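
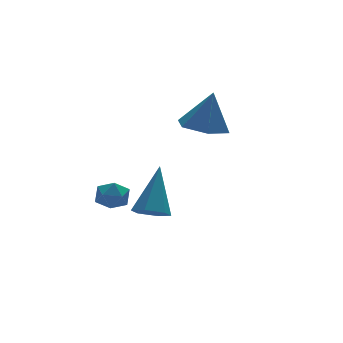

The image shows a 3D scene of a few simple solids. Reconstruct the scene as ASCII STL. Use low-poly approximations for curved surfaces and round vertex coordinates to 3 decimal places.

solid 
facet normal -0.544 -0.024 0.839
outer loop
vertex -2.766 1.175 -2.245
vertex -2.863 0.471 -2.328
vertex -2.302 0.714 -1.957
endloop
endfacet
facet normal -0.052 0.491 0.869
outer loop
vertex -2.766 1.175 -2.245
vertex -2.302 0.714 -1.957
vertex -2.064 1.307 -2.278
endloop
endfacet
facet normal -0.160 0.934 0.320
outer loop
vertex -2.766 1.175 -2.245
vertex -2.064 1.307 -2.278
vertex -2.479 1.431 -2.847
endloop
endfacet
facet normal -0.720 0.692 -0.049
outer loop
vertex -2.766 1.175 -2.245
vertex -2.479 1.431 -2.847
vertex -2.973 0.915 -2.878
endloop
endfacet
facet normal -0.957 0.100 0.272
outer loop
vertex -2.766 1.175 -2.245
vertex -2.973 0.915 -2.878
vertex -2.863 0.471 -2.328
endloop
endfacet
facet normal 0.590 0.188 0.785
outer loop
vertex -2.064 1.307 -2.278
vertex -2.302 0.714 -1.957
vertex -1.727 0.685 -2.382
endloop
endfacet
facet normal -0.206 -0.646 0.735
outer loop
vertex -2.302 0.714 -1.957
vertex -2.863 0.471 -2.328
vertex -2.221 0.169 -2.413
endloop
endfacet
facet normal -0.877 -0.444 -0.183
outer loop
vertex -2.863 0.471 -2.328
vertex -2.973 0.915 -2.878
vertex -2.636 0.293 -2.982
endloop
endfacet
facet normal -0.493 0.514 -0.702
outer loop
vertex -2.973 0.915 -2.878
vertex -2.479 1.431 -2.847
vertex -2.398 0.886 -3.303
endloop
endfacet
facet normal 0.412 0.905 -0.103
outer loop
vertex -2.479 1.431 -2.847
vertex -2.064 1.307 -2.278
vertex -1.837 1.129 -2.932
endloop
endfacet
facet normal 0.720 -0.692 0.049
outer loop
vertex -1.934 0.425 -3.015
vertex -1.727 0.685 -2.382
vertex -2.221 0.169 -2.413
endloop
endfacet
facet normal 0.160 -0.934 -0.320
outer loop
vertex -1.934 0.425 -3.015
vertex -2.221 0.169 -2.413
vertex -2.636 0.293 -2.982
endloop
endfacet
facet normal 0.052 -0.491 -0.869
outer loop
vertex -1.934 0.425 -3.015
vertex -2.636 0.293 -2.982
vertex -2.398 0.886 -3.303
endloop
endfacet
facet normal 0.544 0.024 -0.839
outer loop
vertex -1.934 0.425 -3.015
vertex -2.398 0.886 -3.303
vertex -1.837 1.129 -2.932
endloop
endfacet
facet normal 0.957 -0.100 -0.272
outer loop
vertex -1.934 0.425 -3.015
vertex -1.837 1.129 -2.932
vertex -1.727 0.685 -2.382
endloop
endfacet
facet normal 0.493 -0.514 0.702
outer loop
vertex -2.221 0.169 -2.413
vertex -1.727 0.685 -2.382
vertex -2.302 0.714 -1.957
endloop
endfacet
facet normal -0.412 -0.905 0.103
outer loop
vertex -2.636 0.293 -2.982
vertex -2.221 0.169 -2.413
vertex -2.863 0.471 -2.328
endloop
endfacet
facet normal -0.590 -0.188 -0.785
outer loop
vertex -2.398 0.886 -3.303
vertex -2.636 0.293 -2.982
vertex -2.973 0.915 -2.878
endloop
endfacet
facet normal 0.206 0.646 -0.735
outer loop
vertex -1.837 1.129 -2.932
vertex -2.398 0.886 -3.303
vertex -2.479 1.431 -2.847
endloop
endfacet
facet normal 0.877 0.444 0.183
outer loop
vertex -1.727 0.685 -2.382
vertex -1.837 1.129 -2.932
vertex -2.064 1.307 -2.278
endloop
endfacet
facet normal -0.233 -0.008 -0.973
outer loop
vertex 1.712 0.007 0.465
vertex 0.767 -0.227 0.693
vertex 1.042 0.732 0.619
endloop
endfacet
facet normal 0.732 0.614 0.295
outer loop
vertex 1.712 0.007 0.465
vertex 1.042 0.732 0.619
vertex 1.153 -0.213 2.307
endloop
endfacet
facet normal -0.232 -0.008 -0.973
outer loop
vertex 1.042 0.732 0.619
vertex 0.767 -0.227 0.693
vertex 0.096 0.499 0.847
endloop
endfacet
facet normal -0.095 0.866 0.491
outer loop
vertex 1.042 0.732 0.619
vertex 0.096 0.499 0.847
vertex 1.153 -0.213 2.307
endloop
endfacet
facet normal -0.233 -0.009 -0.973
outer loop
vertex 0.096 0.499 0.847
vertex 0.767 -0.227 0.693
vertex -0.178 -0.46 0.921
endloop
endfacet
facet normal -0.720 0.255 0.646
outer loop
vertex 0.096 0.499 0.847
vertex -0.178 -0.46 0.921
vertex 1.153 -0.213 2.307
endloop
endfacet
facet normal -0.233 -0.007 -0.972
outer loop
vertex -0.178 -0.46 0.921
vertex 0.767 -0.227 0.693
vertex 0.492 -1.185 0.766
endloop
endfacet
facet normal -0.517 -0.607 0.604
outer loop
vertex -0.178 -0.46 0.921
vertex 0.492 -1.185 0.766
vertex 1.153 -0.213 2.307
endloop
endfacet
facet normal -0.233 -0.007 -0.973
outer loop
vertex 0.492 -1.185 0.766
vertex 0.767 -0.227 0.693
vertex 1.438 -0.952 0.538
endloop
endfacet
facet normal 0.310 -0.858 0.409
outer loop
vertex 0.492 -1.185 0.766
vertex 1.438 -0.952 0.538
vertex 1.153 -0.213 2.307
endloop
endfacet
facet normal -0.233 -0.008 -0.973
outer loop
vertex 1.438 -0.952 0.538
vertex 0.767 -0.227 0.693
vertex 1.712 0.007 0.465
endloop
endfacet
facet normal 0.935 -0.248 0.254
outer loop
vertex 1.438 -0.952 0.538
vertex 1.712 0.007 0.465
vertex 1.153 -0.213 2.307
endloop
endfacet
facet normal -0.357 -0.461 -0.813
outer loop
vertex -2.401 -3.412 -1.732
vertex -2.806 -3.802 -1.333
vertex -3.037 -3.198 -1.574
endloop
endfacet
facet normal 0.241 0.927 -0.287
outer loop
vertex -2.401 -3.412 -1.732
vertex -3.037 -3.198 -1.574
vertex -2.074 -2.858 0.333
endloop
endfacet
facet normal -0.358 -0.461 -0.812
outer loop
vertex -3.037 -3.198 -1.574
vertex -2.806 -3.802 -1.333
vertex -3.443 -3.588 -1.174
endloop
endfacet
facet normal -0.597 0.786 0.161
outer loop
vertex -3.037 -3.198 -1.574
vertex -3.443 -3.588 -1.174
vertex -2.074 -2.858 0.333
endloop
endfacet
facet normal -0.357 -0.460 -0.813
outer loop
vertex -3.443 -3.588 -1.174
vertex -2.806 -3.802 -1.333
vertex -3.212 -4.192 -0.934
endloop
endfacet
facet normal -0.737 -0.013 0.676
outer loop
vertex -3.443 -3.588 -1.174
vertex -3.212 -4.192 -0.934
vertex -2.074 -2.858 0.333
endloop
endfacet
facet normal -0.357 -0.460 -0.813
outer loop
vertex -3.212 -4.192 -0.934
vertex -2.806 -3.802 -1.333
vertex -2.575 -4.406 -1.093
endloop
endfacet
facet normal -0.040 -0.670 0.741
outer loop
vertex -3.212 -4.192 -0.934
vertex -2.575 -4.406 -1.093
vertex -2.074 -2.858 0.333
endloop
endfacet
facet normal -0.358 -0.460 -0.813
outer loop
vertex -2.575 -4.406 -1.093
vertex -2.806 -3.802 -1.333
vertex -2.17 -4.016 -1.492
endloop
endfacet
facet normal 0.797 -0.528 0.293
outer loop
vertex -2.575 -4.406 -1.093
vertex -2.17 -4.016 -1.492
vertex -2.074 -2.858 0.333
endloop
endfacet
facet normal -0.358 -0.460 -0.813
outer loop
vertex -2.17 -4.016 -1.492
vertex -2.806 -3.802 -1.333
vertex -2.401 -3.412 -1.732
endloop
endfacet
facet normal 0.937 0.271 -0.221
outer loop
vertex -2.17 -4.016 -1.492
vertex -2.401 -3.412 -1.732
vertex -2.074 -2.858 0.333
endloop
endfacet

endsolid


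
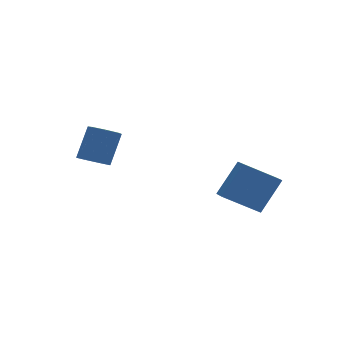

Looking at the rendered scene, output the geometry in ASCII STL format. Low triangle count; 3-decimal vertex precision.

solid 
facet normal -0.428 -0.317 -0.847
outer loop
vertex -3.375 2.287 0.769
vertex -3.814 3.013 0.719
vertex -3.048 2.834 0.399
endloop
endfacet
facet normal 0.788 -0.590 -0.176
outer loop
vertex -3.375 2.287 0.769
vertex -3.048 2.834 0.399
vertex -2.547 2.901 2.412
endloop
endfacet
facet normal 0.787 -0.591 -0.176
outer loop
vertex -2.547 2.901 2.412
vertex -3.048 2.834 0.399
vertex -2.219 3.448 2.041
endloop
endfacet
facet normal 0.427 0.318 0.846
outer loop
vertex -2.547 2.901 2.412
vertex -2.219 3.448 2.041
vertex -2.986 3.627 2.361
endloop
endfacet
facet normal -0.428 -0.317 -0.846
outer loop
vertex -3.048 2.834 0.399
vertex -3.814 3.013 0.719
vertex -3.297 3.516 0.269
endloop
endfacet
facet normal 0.839 0.211 -0.502
outer loop
vertex -3.048 2.834 0.399
vertex -3.297 3.516 0.269
vertex -2.219 3.448 2.041
endloop
endfacet
facet normal 0.839 0.211 -0.502
outer loop
vertex -2.219 3.448 2.041
vertex -3.297 3.516 0.269
vertex -2.468 4.13 1.912
endloop
endfacet
facet normal 0.427 0.316 0.847
outer loop
vertex -2.219 3.448 2.041
vertex -2.468 4.13 1.912
vertex -2.986 3.627 2.361
endloop
endfacet
facet normal -0.427 -0.318 -0.846
outer loop
vertex -3.297 3.516 0.269
vertex -3.814 3.013 0.719
vertex -3.936 3.819 0.478
endloop
endfacet
facet normal 0.258 0.855 -0.450
outer loop
vertex -3.297 3.516 0.269
vertex -3.936 3.819 0.478
vertex -2.468 4.13 1.912
endloop
endfacet
facet normal 0.258 0.855 -0.450
outer loop
vertex -2.468 4.13 1.912
vertex -3.936 3.819 0.478
vertex -3.107 4.433 2.121
endloop
endfacet
facet normal 0.427 0.316 0.847
outer loop
vertex -2.468 4.13 1.912
vertex -3.107 4.433 2.121
vertex -2.986 3.627 2.361
endloop
endfacet
facet normal -0.426 -0.318 -0.847
outer loop
vertex -3.936 3.819 0.478
vertex -3.814 3.013 0.719
vertex -4.484 3.515 0.868
endloop
endfacet
facet normal -0.516 0.855 -0.059
outer loop
vertex -3.936 3.819 0.478
vertex -4.484 3.515 0.868
vertex -3.107 4.433 2.121
endloop
endfacet
facet normal -0.516 0.855 -0.059
outer loop
vertex -3.107 4.433 2.121
vertex -4.484 3.515 0.868
vertex -3.655 4.129 2.511
endloop
endfacet
facet normal 0.427 0.316 0.847
outer loop
vertex -3.107 4.433 2.121
vertex -3.655 4.129 2.511
vertex -2.986 3.627 2.361
endloop
endfacet
facet normal -0.426 -0.317 -0.847
outer loop
vertex -4.484 3.515 0.868
vertex -3.814 3.013 0.719
vertex -4.527 2.833 1.145
endloop
endfacet
facet normal -0.902 0.210 0.377
outer loop
vertex -4.484 3.515 0.868
vertex -4.527 2.833 1.145
vertex -3.655 4.129 2.511
endloop
endfacet
facet normal -0.902 0.210 0.377
outer loop
vertex -3.655 4.129 2.511
vertex -4.527 2.833 1.145
vertex -3.698 3.447 2.788
endloop
endfacet
facet normal 0.428 0.317 0.847
outer loop
vertex -3.655 4.129 2.511
vertex -3.698 3.447 2.788
vertex -2.986 3.627 2.361
endloop
endfacet
facet normal -0.426 -0.316 -0.847
outer loop
vertex -4.527 2.833 1.145
vertex -3.814 3.013 0.719
vertex -4.034 2.286 1.101
endloop
endfacet
facet normal -0.609 -0.591 0.528
outer loop
vertex -4.527 2.833 1.145
vertex -4.034 2.286 1.101
vertex -3.698 3.447 2.788
endloop
endfacet
facet normal -0.608 -0.592 0.529
outer loop
vertex -3.698 3.447 2.788
vertex -4.034 2.286 1.101
vertex -3.205 2.901 2.744
endloop
endfacet
facet normal 0.427 0.318 0.846
outer loop
vertex -3.698 3.447 2.788
vertex -3.205 2.901 2.744
vertex -2.986 3.627 2.361
endloop
endfacet
facet normal -0.426 -0.316 -0.847
outer loop
vertex -4.034 2.286 1.101
vertex -3.814 3.013 0.719
vertex -3.375 2.287 0.769
endloop
endfacet
facet normal 0.144 -0.948 0.282
outer loop
vertex -4.034 2.286 1.101
vertex -3.375 2.287 0.769
vertex -3.205 2.901 2.744
endloop
endfacet
facet normal 0.143 -0.949 0.283
outer loop
vertex -3.205 2.901 2.744
vertex -3.375 2.287 0.769
vertex -2.547 2.901 2.412
endloop
endfacet
facet normal 0.427 0.318 0.847
outer loop
vertex -3.205 2.901 2.744
vertex -2.547 2.901 2.412
vertex -2.986 3.627 2.361
endloop
endfacet
facet normal -0.578 -0.161 -0.800
outer loop
vertex 0.211 -2.651 0.309
vertex 0.362 -1.729 0.014
vertex 1.869 -3.268 -0.765
endloop
endfacet
facet normal -0.155 -0.941 0.302
outer loop
vertex 3.078 -2.931 0.906
vertex 0.211 -2.651 0.309
vertex 1.869 -3.268 -0.765
endloop
endfacet
facet normal -0.578 -0.161 -0.800
outer loop
vertex 1.869 -3.268 -0.765
vertex 0.362 -1.729 0.014
vertex 2.021 -2.346 -1.061
endloop
endfacet
facet normal 0.801 -0.299 -0.519
outer loop
vertex 2.021 -2.346 -1.061
vertex 3.078 -2.931 0.906
vertex 1.869 -3.268 -0.765
endloop
endfacet
facet normal -0.801 0.297 0.520
outer loop
vertex 0.211 -2.651 0.309
vertex 1.571 -1.392 1.685
vertex 0.362 -1.729 0.014
endloop
endfacet
facet normal -0.155 -0.941 0.301
outer loop
vertex 1.419 -2.314 1.981
vertex 0.211 -2.651 0.309
vertex 3.078 -2.931 0.906
endloop
endfacet
facet normal -0.801 0.299 0.519
outer loop
vertex 1.419 -2.314 1.981
vertex 1.571 -1.392 1.685
vertex 0.211 -2.651 0.309
endloop
endfacet
facet normal 0.155 0.941 -0.302
outer loop
vertex 0.362 -1.729 0.014
vertex 1.571 -1.392 1.685
vertex 2.021 -2.346 -1.061
endloop
endfacet
facet normal 0.801 -0.297 -0.519
outer loop
vertex 3.229 -2.009 0.611
vertex 3.078 -2.931 0.906
vertex 2.021 -2.346 -1.061
endloop
endfacet
facet normal 0.155 0.941 -0.301
outer loop
vertex 2.021 -2.346 -1.061
vertex 1.571 -1.392 1.685
vertex 3.229 -2.009 0.611
endloop
endfacet
facet normal 0.578 0.161 0.800
outer loop
vertex 3.229 -2.009 0.611
vertex 1.419 -2.314 1.981
vertex 3.078 -2.931 0.906
endloop
endfacet
facet normal 0.578 0.161 0.800
outer loop
vertex 1.571 -1.392 1.685
vertex 1.419 -2.314 1.981
vertex 3.229 -2.009 0.611
endloop
endfacet

endsolid


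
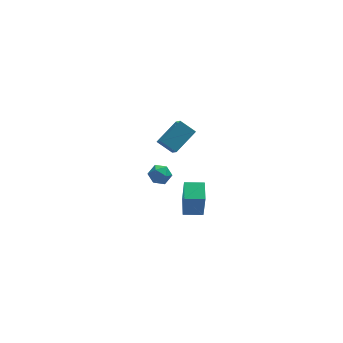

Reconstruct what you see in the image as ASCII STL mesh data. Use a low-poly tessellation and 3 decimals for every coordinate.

solid 
facet normal -0.985 0.166 0.045
outer loop
vertex 1.873 -4.38 1.299
vertex 2.101 -3.1 1.579
vertex 1.857 -3.965 -0.586
endloop
endfacet
facet normal -0.171 -0.963 -0.210
outer loop
vertex 3.019 -4.16 -0.639
vertex 1.873 -4.38 1.299
vertex 1.857 -3.965 -0.586
endloop
endfacet
facet normal -0.985 0.165 0.045
outer loop
vertex 1.857 -3.965 -0.586
vertex 2.101 -3.1 1.579
vertex 2.084 -2.685 -0.306
endloop
endfacet
facet normal -0.008 0.215 -0.977
outer loop
vertex 2.084 -2.685 -0.306
vertex 3.019 -4.16 -0.639
vertex 1.857 -3.965 -0.586
endloop
endfacet
facet normal 0.008 -0.215 0.977
outer loop
vertex 1.873 -4.38 1.299
vertex 3.263 -3.295 1.526
vertex 2.101 -3.1 1.579
endloop
endfacet
facet normal -0.171 -0.963 -0.210
outer loop
vertex 3.036 -4.575 1.246
vertex 1.873 -4.38 1.299
vertex 3.019 -4.16 -0.639
endloop
endfacet
facet normal 0.008 -0.215 0.977
outer loop
vertex 3.036 -4.575 1.246
vertex 3.263 -3.295 1.526
vertex 1.873 -4.38 1.299
endloop
endfacet
facet normal 0.171 0.963 0.210
outer loop
vertex 2.101 -3.1 1.579
vertex 3.263 -3.295 1.526
vertex 2.084 -2.685 -0.306
endloop
endfacet
facet normal -0.008 0.215 -0.977
outer loop
vertex 3.247 -2.88 -0.359
vertex 3.019 -4.16 -0.639
vertex 2.084 -2.685 -0.306
endloop
endfacet
facet normal 0.171 0.963 0.210
outer loop
vertex 2.084 -2.685 -0.306
vertex 3.263 -3.295 1.526
vertex 3.247 -2.88 -0.359
endloop
endfacet
facet normal 0.985 -0.166 -0.045
outer loop
vertex 3.247 -2.88 -0.359
vertex 3.036 -4.575 1.246
vertex 3.019 -4.16 -0.639
endloop
endfacet
facet normal 0.985 -0.165 -0.045
outer loop
vertex 3.263 -3.295 1.526
vertex 3.036 -4.575 1.246
vertex 3.247 -2.88 -0.359
endloop
endfacet
facet normal -0.681 0.281 0.676
outer loop
vertex 0.475 -0.341 0.118
vertex 0.907 -0.64 0.678
vertex 1.002 0.092 0.469
endloop
endfacet
facet normal -0.676 0.727 0.117
outer loop
vertex 0.475 -0.341 0.118
vertex 1.002 0.092 0.469
vertex 0.916 0.135 -0.292
endloop
endfacet
facet normal -0.812 0.347 -0.470
outer loop
vertex 0.475 -0.341 0.118
vertex 0.916 0.135 -0.292
vertex 0.766 -0.571 -0.554
endloop
endfacet
facet normal -0.901 -0.334 -0.276
outer loop
vertex 0.475 -0.341 0.118
vertex 0.766 -0.571 -0.554
vertex 0.76 -1.05 0.046
endloop
endfacet
facet normal -0.820 -0.374 0.433
outer loop
vertex 0.475 -0.341 0.118
vertex 0.76 -1.05 0.046
vertex 0.907 -0.64 0.678
endloop
endfacet
facet normal -0.018 0.998 0.058
outer loop
vertex 0.916 0.135 -0.292
vertex 1.002 0.092 0.469
vertex 1.62 0.13 0.014
endloop
endfacet
facet normal -0.027 0.278 0.960
outer loop
vertex 1.002 0.092 0.469
vertex 0.907 -0.64 0.678
vertex 1.614 -0.349 0.614
endloop
endfacet
facet normal -0.252 -0.784 0.567
outer loop
vertex 0.907 -0.64 0.678
vertex 0.76 -1.05 0.046
vertex 1.464 -1.055 0.352
endloop
endfacet
facet normal -0.382 -0.720 -0.579
outer loop
vertex 0.76 -1.05 0.046
vertex 0.766 -0.571 -0.554
vertex 1.378 -1.012 -0.409
endloop
endfacet
facet normal -0.238 0.382 -0.893
outer loop
vertex 0.766 -0.571 -0.554
vertex 0.916 0.135 -0.292
vertex 1.473 -0.28 -0.618
endloop
endfacet
facet normal 0.901 0.334 0.276
outer loop
vertex 1.905 -0.579 -0.058
vertex 1.62 0.13 0.014
vertex 1.614 -0.349 0.614
endloop
endfacet
facet normal 0.812 -0.347 0.470
outer loop
vertex 1.905 -0.579 -0.058
vertex 1.614 -0.349 0.614
vertex 1.464 -1.055 0.352
endloop
endfacet
facet normal 0.676 -0.727 -0.117
outer loop
vertex 1.905 -0.579 -0.058
vertex 1.464 -1.055 0.352
vertex 1.378 -1.012 -0.409
endloop
endfacet
facet normal 0.681 -0.281 -0.676
outer loop
vertex 1.905 -0.579 -0.058
vertex 1.378 -1.012 -0.409
vertex 1.473 -0.28 -0.618
endloop
endfacet
facet normal 0.820 0.374 -0.433
outer loop
vertex 1.905 -0.579 -0.058
vertex 1.473 -0.28 -0.618
vertex 1.62 0.13 0.014
endloop
endfacet
facet normal 0.382 0.720 0.579
outer loop
vertex 1.614 -0.349 0.614
vertex 1.62 0.13 0.014
vertex 1.002 0.092 0.469
endloop
endfacet
facet normal 0.238 -0.382 0.893
outer loop
vertex 1.464 -1.055 0.352
vertex 1.614 -0.349 0.614
vertex 0.907 -0.64 0.678
endloop
endfacet
facet normal 0.018 -0.998 -0.058
outer loop
vertex 1.378 -1.012 -0.409
vertex 1.464 -1.055 0.352
vertex 0.76 -1.05 0.046
endloop
endfacet
facet normal 0.027 -0.278 -0.960
outer loop
vertex 1.473 -0.28 -0.618
vertex 1.378 -1.012 -0.409
vertex 0.766 -0.571 -0.554
endloop
endfacet
facet normal 0.252 0.784 -0.567
outer loop
vertex 1.62 0.13 0.014
vertex 1.473 -0.28 -0.618
vertex 0.916 0.135 -0.292
endloop
endfacet
facet normal -0.688 0.486 0.538
outer loop
vertex 1.92 3.234 -0.231
vertex 3.298 4.147 0.706
vertex 1.889 4.416 -1.338
endloop
endfacet
facet normal -0.726 -0.480 -0.493
outer loop
vertex 2.742 3.813 -2.006
vertex 1.92 3.234 -0.231
vertex 1.889 4.416 -1.338
endloop
endfacet
facet normal -0.688 0.486 0.538
outer loop
vertex 1.889 4.416 -1.338
vertex 3.298 4.147 0.706
vertex 3.267 5.329 -0.401
endloop
endfacet
facet normal -0.019 0.730 -0.683
outer loop
vertex 3.267 5.329 -0.401
vertex 2.742 3.813 -2.006
vertex 1.889 4.416 -1.338
endloop
endfacet
facet normal 0.019 -0.730 0.683
outer loop
vertex 1.92 3.234 -0.231
vertex 4.151 3.544 0.038
vertex 3.298 4.147 0.706
endloop
endfacet
facet normal -0.726 -0.480 -0.493
outer loop
vertex 2.773 2.631 -0.899
vertex 1.92 3.234 -0.231
vertex 2.742 3.813 -2.006
endloop
endfacet
facet normal 0.019 -0.730 0.683
outer loop
vertex 2.773 2.631 -0.899
vertex 4.151 3.544 0.038
vertex 1.92 3.234 -0.231
endloop
endfacet
facet normal 0.726 0.480 0.493
outer loop
vertex 3.298 4.147 0.706
vertex 4.151 3.544 0.038
vertex 3.267 5.329 -0.401
endloop
endfacet
facet normal -0.019 0.730 -0.683
outer loop
vertex 4.12 4.726 -1.069
vertex 2.742 3.813 -2.006
vertex 3.267 5.329 -0.401
endloop
endfacet
facet normal 0.726 0.480 0.493
outer loop
vertex 3.267 5.329 -0.401
vertex 4.151 3.544 0.038
vertex 4.12 4.726 -1.069
endloop
endfacet
facet normal 0.688 -0.486 -0.538
outer loop
vertex 4.12 4.726 -1.069
vertex 2.773 2.631 -0.899
vertex 2.742 3.813 -2.006
endloop
endfacet
facet normal 0.688 -0.486 -0.538
outer loop
vertex 4.151 3.544 0.038
vertex 2.773 2.631 -0.899
vertex 4.12 4.726 -1.069
endloop
endfacet

endsolid


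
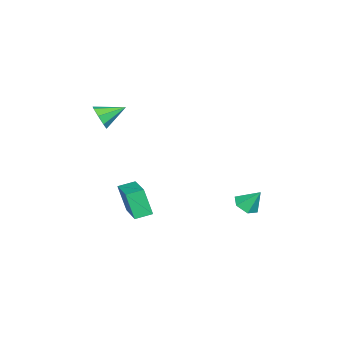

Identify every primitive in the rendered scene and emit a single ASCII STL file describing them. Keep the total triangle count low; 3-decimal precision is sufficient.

solid 
facet normal -0.826 -0.497 -0.264
outer loop
vertex 0.143 -3.812 -3.216
vertex -0.36 -3.079 -3.022
vertex 0.311 -3.306 -4.693
endloop
endfacet
facet normal 0.553 -0.805 -0.213
outer loop
vertex 1.98 -2.301 -4.158
vertex 0.143 -3.812 -3.216
vertex 0.311 -3.306 -4.693
endloop
endfacet
facet normal -0.826 -0.497 -0.264
outer loop
vertex 0.311 -3.306 -4.693
vertex -0.36 -3.079 -3.022
vertex -0.192 -2.573 -4.499
endloop
endfacet
facet normal 0.107 0.323 -0.940
outer loop
vertex -0.192 -2.573 -4.499
vertex 1.98 -2.301 -4.158
vertex 0.311 -3.306 -4.693
endloop
endfacet
facet normal -0.107 -0.323 0.940
outer loop
vertex 0.143 -3.812 -3.216
vertex 1.309 -2.074 -2.487
vertex -0.36 -3.079 -3.022
endloop
endfacet
facet normal 0.553 -0.805 -0.213
outer loop
vertex 1.812 -2.807 -2.681
vertex 0.143 -3.812 -3.216
vertex 1.98 -2.301 -4.158
endloop
endfacet
facet normal -0.107 -0.323 0.940
outer loop
vertex 1.812 -2.807 -2.681
vertex 1.309 -2.074 -2.487
vertex 0.143 -3.812 -3.216
endloop
endfacet
facet normal -0.553 0.805 0.213
outer loop
vertex -0.36 -3.079 -3.022
vertex 1.309 -2.074 -2.487
vertex -0.192 -2.573 -4.499
endloop
endfacet
facet normal 0.107 0.323 -0.940
outer loop
vertex 1.477 -1.568 -3.964
vertex 1.98 -2.301 -4.158
vertex -0.192 -2.573 -4.499
endloop
endfacet
facet normal -0.553 0.805 0.213
outer loop
vertex -0.192 -2.573 -4.499
vertex 1.309 -2.074 -2.487
vertex 1.477 -1.568 -3.964
endloop
endfacet
facet normal 0.826 0.497 0.264
outer loop
vertex 1.477 -1.568 -3.964
vertex 1.812 -2.807 -2.681
vertex 1.98 -2.301 -4.158
endloop
endfacet
facet normal 0.826 0.497 0.264
outer loop
vertex 1.309 -2.074 -2.487
vertex 1.812 -2.807 -2.681
vertex 1.477 -1.568 -3.964
endloop
endfacet
facet normal -0.019 -0.580 -0.814
outer loop
vertex 0.727 2.276 -3.097
vertex 0.139 2.592 -3.308
vertex 0.762 2.845 -3.503
endloop
endfacet
facet normal 0.899 0.216 0.380
outer loop
vertex 0.727 2.276 -3.097
vertex 0.762 2.845 -3.503
vertex 0.161 3.288 -2.332
endloop
endfacet
facet normal -0.019 -0.581 -0.814
outer loop
vertex 0.762 2.845 -3.503
vertex 0.139 2.592 -3.308
vertex 0.174 3.161 -3.715
endloop
endfacet
facet normal 0.493 0.867 -0.075
outer loop
vertex 0.762 2.845 -3.503
vertex 0.174 3.161 -3.715
vertex 0.161 3.288 -2.332
endloop
endfacet
facet normal -0.019 -0.581 -0.814
outer loop
vertex 0.174 3.161 -3.715
vertex 0.139 2.592 -3.308
vertex -0.449 2.908 -3.52
endloop
endfacet
facet normal -0.398 0.913 -0.088
outer loop
vertex 0.174 3.161 -3.715
vertex -0.449 2.908 -3.52
vertex 0.161 3.288 -2.332
endloop
endfacet
facet normal -0.018 -0.580 -0.814
outer loop
vertex -0.449 2.908 -3.52
vertex 0.139 2.592 -3.308
vertex -0.484 2.339 -3.114
endloop
endfacet
facet normal -0.883 0.308 0.355
outer loop
vertex -0.449 2.908 -3.52
vertex -0.484 2.339 -3.114
vertex 0.161 3.288 -2.332
endloop
endfacet
facet normal -0.018 -0.580 -0.814
outer loop
vertex -0.484 2.339 -3.114
vertex 0.139 2.592 -3.308
vertex 0.104 2.023 -2.902
endloop
endfacet
facet normal -0.476 -0.343 0.809
outer loop
vertex -0.484 2.339 -3.114
vertex 0.104 2.023 -2.902
vertex 0.161 3.288 -2.332
endloop
endfacet
facet normal -0.019 -0.580 -0.814
outer loop
vertex 0.104 2.023 -2.902
vertex 0.139 2.592 -3.308
vertex 0.727 2.276 -3.097
endloop
endfacet
facet normal 0.415 -0.389 0.822
outer loop
vertex 0.104 2.023 -2.902
vertex 0.727 2.276 -3.097
vertex 0.161 3.288 -2.332
endloop
endfacet
facet normal 0.483 -0.780 -0.397
outer loop
vertex 1.874 -3.679 1.644
vertex 1.609 -4.111 2.17
vertex 1.385 -3.911 1.505
endloop
endfacet
facet normal -0.188 0.765 -0.615
outer loop
vertex 1.874 -3.679 1.644
vertex 1.385 -3.911 1.505
vertex 0.951 -3.049 2.71
endloop
endfacet
facet normal 0.483 -0.780 -0.397
outer loop
vertex 1.385 -3.911 1.505
vertex 1.609 -4.111 2.17
vertex 1.027 -4.26 1.755
endloop
endfacet
facet normal -0.749 0.380 -0.542
outer loop
vertex 1.385 -3.911 1.505
vertex 1.027 -4.26 1.755
vertex 0.951 -3.049 2.71
endloop
endfacet
facet normal 0.483 -0.781 -0.397
outer loop
vertex 1.027 -4.26 1.755
vertex 1.609 -4.111 2.17
vertex 1.01 -4.521 2.248
endloop
endfacet
facet normal -0.999 -0.025 -0.048
outer loop
vertex 1.027 -4.26 1.755
vertex 1.01 -4.521 2.248
vertex 0.951 -3.049 2.71
endloop
endfacet
facet normal 0.483 -0.781 -0.397
outer loop
vertex 1.01 -4.521 2.248
vertex 1.609 -4.111 2.17
vertex 1.344 -4.542 2.696
endloop
endfacet
facet normal -0.788 -0.213 0.578
outer loop
vertex 1.01 -4.521 2.248
vertex 1.344 -4.542 2.696
vertex 0.951 -3.049 2.71
endloop
endfacet
facet normal 0.484 -0.780 -0.395
outer loop
vertex 1.344 -4.542 2.696
vertex 1.609 -4.111 2.17
vertex 1.832 -4.31 2.836
endloop
endfacet
facet normal -0.243 -0.073 0.967
outer loop
vertex 1.344 -4.542 2.696
vertex 1.832 -4.31 2.836
vertex 0.951 -3.049 2.71
endloop
endfacet
facet normal 0.483 -0.781 -0.395
outer loop
vertex 1.832 -4.31 2.836
vertex 1.609 -4.111 2.17
vertex 2.19 -3.962 2.586
endloop
endfacet
facet normal 0.320 0.313 0.894
outer loop
vertex 1.832 -4.31 2.836
vertex 2.19 -3.962 2.586
vertex 0.951 -3.049 2.71
endloop
endfacet
facet normal 0.484 -0.780 -0.397
outer loop
vertex 2.19 -3.962 2.586
vertex 1.609 -4.111 2.17
vertex 2.207 -3.7 2.092
endloop
endfacet
facet normal 0.569 0.718 0.400
outer loop
vertex 2.19 -3.962 2.586
vertex 2.207 -3.7 2.092
vertex 0.951 -3.049 2.71
endloop
endfacet
facet normal 0.484 -0.780 -0.397
outer loop
vertex 2.207 -3.7 2.092
vertex 1.609 -4.111 2.17
vertex 1.874 -3.679 1.644
endloop
endfacet
facet normal 0.359 0.906 -0.224
outer loop
vertex 2.207 -3.7 2.092
vertex 1.874 -3.679 1.644
vertex 0.951 -3.049 2.71
endloop
endfacet

endsolid


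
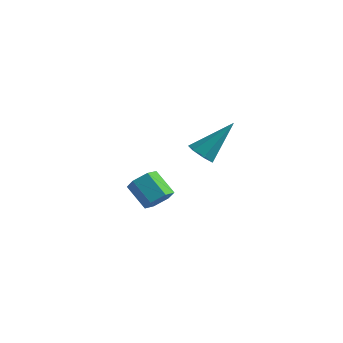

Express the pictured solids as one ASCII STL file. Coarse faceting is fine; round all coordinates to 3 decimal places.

solid 
facet normal 0.757 -0.249 -0.604
outer loop
vertex -0.434 2.957 -3.143
vertex -0.756 3.13 -3.618
vertex -0.402 3.524 -3.337
endloop
endfacet
facet normal 0.652 0.212 0.728
outer loop
vertex -0.434 2.957 -3.143
vertex -0.402 3.524 -3.337
vertex -1.282 3.237 -2.466
endloop
endfacet
facet normal 0.652 0.212 0.728
outer loop
vertex -1.282 3.237 -2.466
vertex -0.402 3.524 -3.337
vertex -1.249 3.803 -2.66
endloop
endfacet
facet normal -0.757 0.251 0.603
outer loop
vertex -1.282 3.237 -2.466
vertex -1.249 3.803 -2.66
vertex -1.604 3.41 -2.942
endloop
endfacet
facet normal 0.757 -0.249 -0.604
outer loop
vertex -0.402 3.524 -3.337
vertex -0.756 3.13 -3.618
vertex -0.724 3.697 -3.812
endloop
endfacet
facet normal 0.372 0.924 0.084
outer loop
vertex -0.402 3.524 -3.337
vertex -0.724 3.697 -3.812
vertex -1.249 3.803 -2.66
endloop
endfacet
facet normal 0.373 0.924 0.085
outer loop
vertex -1.249 3.803 -2.66
vertex -0.724 3.697 -3.812
vertex -1.572 3.977 -3.136
endloop
endfacet
facet normal -0.756 0.250 0.605
outer loop
vertex -1.249 3.803 -2.66
vertex -1.572 3.977 -3.136
vertex -1.604 3.41 -2.942
endloop
endfacet
facet normal 0.758 -0.249 -0.603
outer loop
vertex -0.724 3.697 -3.812
vertex -0.756 3.13 -3.618
vertex -1.078 3.303 -4.094
endloop
endfacet
facet normal -0.279 0.712 -0.645
outer loop
vertex -0.724 3.697 -3.812
vertex -1.078 3.303 -4.094
vertex -1.572 3.977 -3.136
endloop
endfacet
facet normal -0.280 0.711 -0.645
outer loop
vertex -1.572 3.977 -3.136
vertex -1.078 3.303 -4.094
vertex -1.926 3.583 -3.417
endloop
endfacet
facet normal -0.757 0.249 0.604
outer loop
vertex -1.572 3.977 -3.136
vertex -1.926 3.583 -3.417
vertex -1.604 3.41 -2.942
endloop
endfacet
facet normal 0.757 -0.251 -0.603
outer loop
vertex -1.078 3.303 -4.094
vertex -0.756 3.13 -3.618
vertex -1.111 2.737 -3.9
endloop
endfacet
facet normal -0.652 -0.212 -0.729
outer loop
vertex -1.078 3.303 -4.094
vertex -1.111 2.737 -3.9
vertex -1.926 3.583 -3.417
endloop
endfacet
facet normal -0.652 -0.212 -0.728
outer loop
vertex -1.926 3.583 -3.417
vertex -1.111 2.737 -3.9
vertex -1.958 3.016 -3.223
endloop
endfacet
facet normal -0.757 0.249 0.604
outer loop
vertex -1.926 3.583 -3.417
vertex -1.958 3.016 -3.223
vertex -1.604 3.41 -2.942
endloop
endfacet
facet normal 0.756 -0.250 -0.605
outer loop
vertex -1.111 2.737 -3.9
vertex -0.756 3.13 -3.618
vertex -0.788 2.563 -3.424
endloop
endfacet
facet normal -0.372 -0.924 -0.085
outer loop
vertex -1.111 2.737 -3.9
vertex -0.788 2.563 -3.424
vertex -1.958 3.016 -3.223
endloop
endfacet
facet normal -0.372 -0.924 -0.084
outer loop
vertex -1.958 3.016 -3.223
vertex -0.788 2.563 -3.424
vertex -1.636 2.843 -2.748
endloop
endfacet
facet normal -0.757 0.249 0.604
outer loop
vertex -1.958 3.016 -3.223
vertex -1.636 2.843 -2.748
vertex -1.604 3.41 -2.942
endloop
endfacet
facet normal 0.757 -0.249 -0.604
outer loop
vertex -0.788 2.563 -3.424
vertex -0.756 3.13 -3.618
vertex -0.434 2.957 -3.143
endloop
endfacet
facet normal 0.279 -0.711 0.645
outer loop
vertex -0.788 2.563 -3.424
vertex -0.434 2.957 -3.143
vertex -1.636 2.843 -2.748
endloop
endfacet
facet normal 0.279 -0.712 0.644
outer loop
vertex -1.636 2.843 -2.748
vertex -0.434 2.957 -3.143
vertex -1.282 3.237 -2.466
endloop
endfacet
facet normal -0.758 0.249 0.603
outer loop
vertex -1.636 2.843 -2.748
vertex -1.282 3.237 -2.466
vertex -1.604 3.41 -2.942
endloop
endfacet
facet normal -0.430 -0.547 -0.719
outer loop
vertex 2.015 1.598 -0.114
vertex 1.719 1.352 0.25
vertex 1.61 1.794 -0.021
endloop
endfacet
facet normal 0.309 0.845 -0.437
outer loop
vertex 2.015 1.598 -0.114
vertex 1.61 1.794 -0.021
vertex 2.421 2.248 1.43
endloop
endfacet
facet normal -0.428 -0.547 -0.719
outer loop
vertex 1.61 1.794 -0.021
vertex 1.719 1.352 0.25
vertex 1.286 1.657 0.276
endloop
endfacet
facet normal -0.424 0.904 -0.046
outer loop
vertex 1.61 1.794 -0.021
vertex 1.286 1.657 0.276
vertex 2.421 2.248 1.43
endloop
endfacet
facet normal -0.428 -0.547 -0.720
outer loop
vertex 1.286 1.657 0.276
vertex 1.719 1.352 0.25
vertex 1.289 1.29 0.553
endloop
endfacet
facet normal -0.748 0.396 0.533
outer loop
vertex 1.286 1.657 0.276
vertex 1.289 1.29 0.553
vertex 2.421 2.248 1.43
endloop
endfacet
facet normal -0.429 -0.545 -0.720
outer loop
vertex 1.289 1.29 0.553
vertex 1.719 1.352 0.25
vertex 1.615 0.969 0.602
endloop
endfacet
facet normal -0.418 -0.293 0.860
outer loop
vertex 1.289 1.29 0.553
vertex 1.615 0.969 0.602
vertex 2.421 2.248 1.43
endloop
endfacet
facet normal -0.427 -0.546 -0.720
outer loop
vertex 1.615 0.969 0.602
vertex 1.719 1.352 0.25
vertex 2.02 0.937 0.386
endloop
endfacet
facet normal 0.318 -0.648 0.692
outer loop
vertex 1.615 0.969 0.602
vertex 2.02 0.937 0.386
vertex 2.421 2.248 1.43
endloop
endfacet
facet normal -0.429 -0.547 -0.719
outer loop
vertex 2.02 0.937 0.386
vertex 1.719 1.352 0.25
vertex 2.198 1.217 0.067
endloop
endfacet
facet normal 0.904 -0.399 0.154
outer loop
vertex 2.02 0.937 0.386
vertex 2.198 1.217 0.067
vertex 2.421 2.248 1.43
endloop
endfacet
facet normal -0.429 -0.547 -0.719
outer loop
vertex 2.198 1.217 0.067
vertex 1.719 1.352 0.25
vertex 2.015 1.598 -0.114
endloop
endfacet
facet normal 0.899 0.266 -0.348
outer loop
vertex 2.198 1.217 0.067
vertex 2.015 1.598 -0.114
vertex 2.421 2.248 1.43
endloop
endfacet

endsolid


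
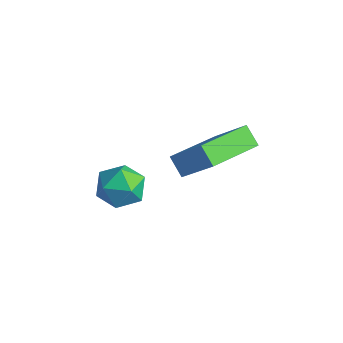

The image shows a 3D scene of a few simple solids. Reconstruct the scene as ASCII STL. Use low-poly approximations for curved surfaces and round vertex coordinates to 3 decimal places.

solid 
facet normal -0.966 0.215 0.146
outer loop
vertex -0.823 0.084 -3.936
vertex -0.798 -0.334 -3.158
vertex -0.613 0.529 -3.203
endloop
endfacet
facet normal -0.650 0.718 -0.250
outer loop
vertex -0.823 0.084 -3.936
vertex -0.613 0.529 -3.203
vertex -0.166 0.674 -3.95
endloop
endfacet
facet normal -0.381 0.404 -0.832
outer loop
vertex -0.823 0.084 -3.936
vertex -0.166 0.674 -3.95
vertex -0.074 -0.099 -4.368
endloop
endfacet
facet normal -0.530 -0.292 -0.796
outer loop
vertex -0.823 0.084 -3.936
vertex -0.074 -0.099 -4.368
vertex -0.465 -0.721 -3.879
endloop
endfacet
facet normal -0.892 -0.410 -0.192
outer loop
vertex -0.823 0.084 -3.936
vertex -0.465 -0.721 -3.879
vertex -0.798 -0.334 -3.158
endloop
endfacet
facet normal -0.107 0.986 0.128
outer loop
vertex -0.166 0.674 -3.95
vertex -0.613 0.529 -3.203
vertex 0.265 0.621 -3.181
endloop
endfacet
facet normal -0.618 0.172 0.767
outer loop
vertex -0.613 0.529 -3.203
vertex -0.798 -0.334 -3.158
vertex -0.126 -0.001 -2.692
endloop
endfacet
facet normal -0.497 -0.839 0.221
outer loop
vertex -0.798 -0.334 -3.158
vertex -0.465 -0.721 -3.879
vertex -0.034 -0.774 -3.11
endloop
endfacet
facet normal 0.087 -0.649 -0.756
outer loop
vertex -0.465 -0.721 -3.879
vertex -0.074 -0.099 -4.368
vertex 0.413 -0.629 -3.857
endloop
endfacet
facet normal 0.327 0.479 -0.814
outer loop
vertex -0.074 -0.099 -4.368
vertex -0.166 0.674 -3.95
vertex 0.598 0.234 -3.902
endloop
endfacet
facet normal 0.530 0.292 0.796
outer loop
vertex 0.623 -0.184 -3.124
vertex 0.265 0.621 -3.181
vertex -0.126 -0.001 -2.692
endloop
endfacet
facet normal 0.381 -0.404 0.832
outer loop
vertex 0.623 -0.184 -3.124
vertex -0.126 -0.001 -2.692
vertex -0.034 -0.774 -3.11
endloop
endfacet
facet normal 0.650 -0.718 0.250
outer loop
vertex 0.623 -0.184 -3.124
vertex -0.034 -0.774 -3.11
vertex 0.413 -0.629 -3.857
endloop
endfacet
facet normal 0.966 -0.215 -0.146
outer loop
vertex 0.623 -0.184 -3.124
vertex 0.413 -0.629 -3.857
vertex 0.598 0.234 -3.902
endloop
endfacet
facet normal 0.892 0.410 0.192
outer loop
vertex 0.623 -0.184 -3.124
vertex 0.598 0.234 -3.902
vertex 0.265 0.621 -3.181
endloop
endfacet
facet normal -0.087 0.649 0.756
outer loop
vertex -0.126 -0.001 -2.692
vertex 0.265 0.621 -3.181
vertex -0.613 0.529 -3.203
endloop
endfacet
facet normal -0.327 -0.479 0.814
outer loop
vertex -0.034 -0.774 -3.11
vertex -0.126 -0.001 -2.692
vertex -0.798 -0.334 -3.158
endloop
endfacet
facet normal 0.107 -0.986 -0.128
outer loop
vertex 0.413 -0.629 -3.857
vertex -0.034 -0.774 -3.11
vertex -0.465 -0.721 -3.879
endloop
endfacet
facet normal 0.618 -0.172 -0.767
outer loop
vertex 0.598 0.234 -3.902
vertex 0.413 -0.629 -3.857
vertex -0.074 -0.099 -4.368
endloop
endfacet
facet normal 0.497 0.839 -0.221
outer loop
vertex 0.265 0.621 -3.181
vertex 0.598 0.234 -3.902
vertex -0.166 0.674 -3.95
endloop
endfacet
facet normal -0.744 0.035 0.667
outer loop
vertex 0.751 2.469 -2.345
vertex 0.59 4.483 -2.631
vertex -0.443 2.187 -3.662
endloop
endfacet
facet normal 0.079 -0.987 0.140
outer loop
vertex 0.19 2.157 -4.229
vertex 0.751 2.469 -2.345
vertex -0.443 2.187 -3.662
endloop
endfacet
facet normal -0.744 0.035 0.667
outer loop
vertex -0.443 2.187 -3.662
vertex 0.59 4.483 -2.631
vertex -0.604 4.2 -3.948
endloop
endfacet
facet normal -0.663 -0.157 -0.732
outer loop
vertex -0.604 4.2 -3.948
vertex 0.19 2.157 -4.229
vertex -0.443 2.187 -3.662
endloop
endfacet
facet normal 0.663 0.157 0.732
outer loop
vertex 0.751 2.469 -2.345
vertex 1.223 4.453 -3.198
vertex 0.59 4.483 -2.631
endloop
endfacet
facet normal 0.080 -0.987 0.140
outer loop
vertex 1.384 2.44 -2.912
vertex 0.751 2.469 -2.345
vertex 0.19 2.157 -4.229
endloop
endfacet
facet normal 0.663 0.157 0.732
outer loop
vertex 1.384 2.44 -2.912
vertex 1.223 4.453 -3.198
vertex 0.751 2.469 -2.345
endloop
endfacet
facet normal -0.079 0.987 -0.140
outer loop
vertex 0.59 4.483 -2.631
vertex 1.223 4.453 -3.198
vertex -0.604 4.2 -3.948
endloop
endfacet
facet normal -0.663 -0.157 -0.732
outer loop
vertex 0.029 4.171 -4.515
vertex 0.19 2.157 -4.229
vertex -0.604 4.2 -3.948
endloop
endfacet
facet normal -0.080 0.987 -0.139
outer loop
vertex -0.604 4.2 -3.948
vertex 1.223 4.453 -3.198
vertex 0.029 4.171 -4.515
endloop
endfacet
facet normal 0.744 -0.035 -0.667
outer loop
vertex 0.029 4.171 -4.515
vertex 1.384 2.44 -2.912
vertex 0.19 2.157 -4.229
endloop
endfacet
facet normal 0.744 -0.035 -0.667
outer loop
vertex 1.223 4.453 -3.198
vertex 1.384 2.44 -2.912
vertex 0.029 4.171 -4.515
endloop
endfacet

endsolid


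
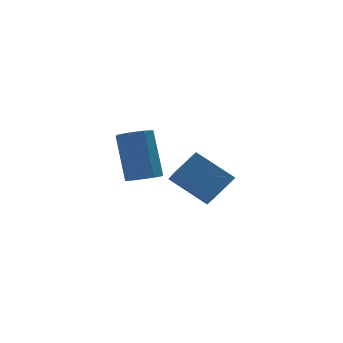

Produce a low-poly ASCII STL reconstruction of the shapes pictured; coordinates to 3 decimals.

solid 
facet normal -0.811 -0.257 -0.525
outer loop
vertex -1.151 3.692 -1.214
vertex -0.908 4.707 -2.087
vertex -0.166 2.605 -2.204
endloop
endfacet
facet normal -0.179 -0.746 0.641
outer loop
vertex 0.808 2.913 -1.573
vertex -1.151 3.692 -1.214
vertex -0.166 2.605 -2.204
endloop
endfacet
facet normal -0.811 -0.257 -0.526
outer loop
vertex -0.166 2.605 -2.204
vertex -0.908 4.707 -2.087
vertex 0.078 3.619 -3.076
endloop
endfacet
facet normal 0.557 -0.615 -0.559
outer loop
vertex 0.078 3.619 -3.076
vertex 0.808 2.913 -1.573
vertex -0.166 2.605 -2.204
endloop
endfacet
facet normal -0.557 0.614 0.559
outer loop
vertex -1.151 3.692 -1.214
vertex 0.066 5.015 -1.456
vertex -0.908 4.707 -2.087
endloop
endfacet
facet normal -0.179 -0.746 0.642
outer loop
vertex -0.178 4.001 -0.584
vertex -1.151 3.692 -1.214
vertex 0.808 2.913 -1.573
endloop
endfacet
facet normal -0.557 0.615 0.559
outer loop
vertex -0.178 4.001 -0.584
vertex 0.066 5.015 -1.456
vertex -1.151 3.692 -1.214
endloop
endfacet
facet normal 0.180 0.746 -0.641
outer loop
vertex -0.908 4.707 -2.087
vertex 0.066 5.015 -1.456
vertex 0.078 3.619 -3.076
endloop
endfacet
facet normal 0.557 -0.614 -0.559
outer loop
vertex 1.051 3.928 -2.446
vertex 0.808 2.913 -1.573
vertex 0.078 3.619 -3.076
endloop
endfacet
facet normal 0.178 0.746 -0.642
outer loop
vertex 0.078 3.619 -3.076
vertex 0.066 5.015 -1.456
vertex 1.051 3.928 -2.446
endloop
endfacet
facet normal 0.811 0.258 0.525
outer loop
vertex 1.051 3.928 -2.446
vertex -0.178 4.001 -0.584
vertex 0.808 2.913 -1.573
endloop
endfacet
facet normal 0.811 0.257 0.525
outer loop
vertex 0.066 5.015 -1.456
vertex -0.178 4.001 -0.584
vertex 1.051 3.928 -2.446
endloop
endfacet
facet normal -0.065 -0.521 -0.851
outer loop
vertex -3.228 0.432 0.58
vertex -3.86 0.379 0.661
vertex -3.475 0.801 0.373
endloop
endfacet
facet normal 0.861 0.402 -0.312
outer loop
vertex -3.228 0.432 0.58
vertex -3.475 0.801 0.373
vertex -3.107 1.414 2.179
endloop
endfacet
facet normal 0.861 0.401 -0.312
outer loop
vertex -3.107 1.414 2.179
vertex -3.475 0.801 0.373
vertex -3.354 1.783 1.971
endloop
endfacet
facet normal 0.064 0.522 0.850
outer loop
vertex -3.107 1.414 2.179
vertex -3.354 1.783 1.971
vertex -3.74 1.361 2.259
endloop
endfacet
facet normal -0.064 -0.522 -0.850
outer loop
vertex -3.475 0.801 0.373
vertex -3.86 0.379 0.661
vertex -3.948 0.922 0.334
endloop
endfacet
facet normal 0.252 0.816 -0.520
outer loop
vertex -3.475 0.801 0.373
vertex -3.948 0.922 0.334
vertex -3.354 1.783 1.971
endloop
endfacet
facet normal 0.252 0.816 -0.520
outer loop
vertex -3.354 1.783 1.971
vertex -3.948 0.922 0.334
vertex -3.827 1.904 1.932
endloop
endfacet
facet normal 0.063 0.522 0.850
outer loop
vertex -3.354 1.783 1.971
vertex -3.827 1.904 1.932
vertex -3.74 1.361 2.259
endloop
endfacet
facet normal -0.064 -0.522 -0.850
outer loop
vertex -3.948 0.922 0.334
vertex -3.86 0.379 0.661
vertex -4.369 0.726 0.486
endloop
endfacet
facet normal -0.504 0.753 -0.424
outer loop
vertex -3.948 0.922 0.334
vertex -4.369 0.726 0.486
vertex -3.827 1.904 1.932
endloop
endfacet
facet normal -0.505 0.752 -0.424
outer loop
vertex -3.827 1.904 1.932
vertex -4.369 0.726 0.486
vertex -4.249 1.707 2.085
endloop
endfacet
facet normal 0.064 0.522 0.850
outer loop
vertex -3.827 1.904 1.932
vertex -4.249 1.707 2.085
vertex -3.74 1.361 2.259
endloop
endfacet
facet normal -0.064 -0.522 -0.850
outer loop
vertex -4.369 0.726 0.486
vertex -3.86 0.379 0.661
vertex -4.493 0.326 0.741
endloop
endfacet
facet normal -0.965 0.248 -0.080
outer loop
vertex -4.369 0.726 0.486
vertex -4.493 0.326 0.741
vertex -4.249 1.707 2.085
endloop
endfacet
facet normal -0.966 0.247 -0.079
outer loop
vertex -4.249 1.707 2.085
vertex -4.493 0.326 0.741
vertex -4.372 1.308 2.34
endloop
endfacet
facet normal 0.065 0.523 0.850
outer loop
vertex -4.249 1.707 2.085
vertex -4.372 1.308 2.34
vertex -3.74 1.361 2.259
endloop
endfacet
facet normal -0.064 -0.522 -0.850
outer loop
vertex -4.493 0.326 0.741
vertex -3.86 0.379 0.661
vertex -4.246 -0.043 0.949
endloop
endfacet
facet normal -0.861 -0.401 0.311
outer loop
vertex -4.493 0.326 0.741
vertex -4.246 -0.043 0.949
vertex -4.372 1.308 2.34
endloop
endfacet
facet normal -0.861 -0.401 0.312
outer loop
vertex -4.372 1.308 2.34
vertex -4.246 -0.043 0.949
vertex -4.125 0.939 2.547
endloop
endfacet
facet normal 0.065 0.521 0.851
outer loop
vertex -4.372 1.308 2.34
vertex -4.125 0.939 2.547
vertex -3.74 1.361 2.259
endloop
endfacet
facet normal -0.063 -0.522 -0.850
outer loop
vertex -4.246 -0.043 0.949
vertex -3.86 0.379 0.661
vertex -3.773 -0.164 0.988
endloop
endfacet
facet normal -0.252 -0.816 0.520
outer loop
vertex -4.246 -0.043 0.949
vertex -3.773 -0.164 0.988
vertex -4.125 0.939 2.547
endloop
endfacet
facet normal -0.252 -0.816 0.520
outer loop
vertex -4.125 0.939 2.547
vertex -3.773 -0.164 0.988
vertex -3.652 0.818 2.586
endloop
endfacet
facet normal 0.064 0.522 0.850
outer loop
vertex -4.125 0.939 2.547
vertex -3.652 0.818 2.586
vertex -3.74 1.361 2.259
endloop
endfacet
facet normal -0.064 -0.522 -0.850
outer loop
vertex -3.773 -0.164 0.988
vertex -3.86 0.379 0.661
vertex -3.351 0.033 0.835
endloop
endfacet
facet normal 0.505 -0.752 0.424
outer loop
vertex -3.773 -0.164 0.988
vertex -3.351 0.033 0.835
vertex -3.652 0.818 2.586
endloop
endfacet
facet normal 0.504 -0.753 0.424
outer loop
vertex -3.652 0.818 2.586
vertex -3.351 0.033 0.835
vertex -3.231 1.014 2.434
endloop
endfacet
facet normal 0.064 0.522 0.850
outer loop
vertex -3.652 0.818 2.586
vertex -3.231 1.014 2.434
vertex -3.74 1.361 2.259
endloop
endfacet
facet normal -0.065 -0.523 -0.850
outer loop
vertex -3.351 0.033 0.835
vertex -3.86 0.379 0.661
vertex -3.228 0.432 0.58
endloop
endfacet
facet normal 0.966 -0.247 0.079
outer loop
vertex -3.351 0.033 0.835
vertex -3.228 0.432 0.58
vertex -3.231 1.014 2.434
endloop
endfacet
facet normal 0.965 -0.249 0.080
outer loop
vertex -3.231 1.014 2.434
vertex -3.228 0.432 0.58
vertex -3.107 1.414 2.179
endloop
endfacet
facet normal 0.064 0.522 0.850
outer loop
vertex -3.231 1.014 2.434
vertex -3.107 1.414 2.179
vertex -3.74 1.361 2.259
endloop
endfacet

endsolid


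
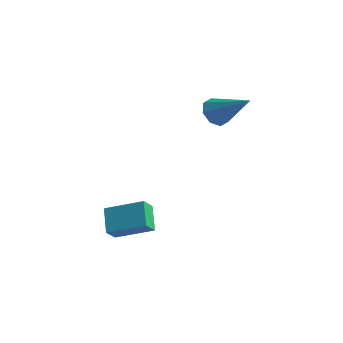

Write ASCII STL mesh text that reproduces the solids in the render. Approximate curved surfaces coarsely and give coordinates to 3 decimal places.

solid 
facet normal -0.854 -0.079 -0.515
outer loop
vertex 3.306 2.813 1.275
vertex 2.911 2.961 1.907
vertex 3.209 3.382 1.349
endloop
endfacet
facet normal 0.750 0.209 -0.628
outer loop
vertex 3.306 2.813 1.275
vertex 3.209 3.382 1.349
vertex 4.609 3.119 2.933
endloop
endfacet
facet normal -0.853 -0.079 -0.515
outer loop
vertex 3.209 3.382 1.349
vertex 2.911 2.961 1.907
vertex 2.937 3.704 1.75
endloop
endfacet
facet normal 0.501 0.808 -0.309
outer loop
vertex 3.209 3.382 1.349
vertex 2.937 3.704 1.75
vertex 4.609 3.119 2.933
endloop
endfacet
facet normal -0.854 -0.079 -0.515
outer loop
vertex 2.937 3.704 1.75
vertex 2.911 2.961 1.907
vertex 2.65 3.591 2.243
endloop
endfacet
facet normal 0.126 0.948 0.291
outer loop
vertex 2.937 3.704 1.75
vertex 2.65 3.591 2.243
vertex 4.609 3.119 2.933
endloop
endfacet
facet normal -0.853 -0.079 -0.515
outer loop
vertex 2.65 3.591 2.243
vertex 2.911 2.961 1.907
vertex 2.516 3.108 2.539
endloop
endfacet
facet normal -0.158 0.547 0.822
outer loop
vertex 2.65 3.591 2.243
vertex 2.516 3.108 2.539
vertex 4.609 3.119 2.933
endloop
endfacet
facet normal -0.853 -0.079 -0.515
outer loop
vertex 2.516 3.108 2.539
vertex 2.911 2.961 1.907
vertex 2.613 2.54 2.465
endloop
endfacet
facet normal -0.182 -0.158 0.971
outer loop
vertex 2.516 3.108 2.539
vertex 2.613 2.54 2.465
vertex 4.609 3.119 2.933
endloop
endfacet
facet normal -0.853 -0.080 -0.516
outer loop
vertex 2.613 2.54 2.465
vertex 2.911 2.961 1.907
vertex 2.885 2.218 2.065
endloop
endfacet
facet normal 0.066 -0.755 0.653
outer loop
vertex 2.613 2.54 2.465
vertex 2.885 2.218 2.065
vertex 4.609 3.119 2.933
endloop
endfacet
facet normal -0.853 -0.080 -0.515
outer loop
vertex 2.885 2.218 2.065
vertex 2.911 2.961 1.907
vertex 3.172 2.331 1.572
endloop
endfacet
facet normal 0.442 -0.896 0.052
outer loop
vertex 2.885 2.218 2.065
vertex 3.172 2.331 1.572
vertex 4.609 3.119 2.933
endloop
endfacet
facet normal -0.854 -0.080 -0.515
outer loop
vertex 3.172 2.331 1.572
vertex 2.911 2.961 1.907
vertex 3.306 2.813 1.275
endloop
endfacet
facet normal 0.725 -0.496 -0.478
outer loop
vertex 3.172 2.331 1.572
vertex 3.306 2.813 1.275
vertex 4.609 3.119 2.933
endloop
endfacet
facet normal -0.815 -0.475 -0.332
outer loop
vertex 1.724 -2.189 -2.266
vertex 1.569 -1.56 -2.785
vertex 2.437 -2.771 -3.184
endloop
endfacet
facet normal 0.186 -0.758 0.625
outer loop
vertex 3.831 -1.96 -2.615
vertex 1.724 -2.189 -2.266
vertex 2.437 -2.771 -3.184
endloop
endfacet
facet normal -0.815 -0.474 -0.333
outer loop
vertex 2.437 -2.771 -3.184
vertex 1.569 -1.56 -2.785
vertex 2.283 -2.142 -3.703
endloop
endfacet
facet normal 0.549 -0.448 -0.706
outer loop
vertex 2.283 -2.142 -3.703
vertex 3.831 -1.96 -2.615
vertex 2.437 -2.771 -3.184
endloop
endfacet
facet normal -0.549 0.448 0.706
outer loop
vertex 1.724 -2.189 -2.266
vertex 2.963 -0.749 -2.216
vertex 1.569 -1.56 -2.785
endloop
endfacet
facet normal 0.186 -0.758 0.625
outer loop
vertex 3.117 -1.378 -1.697
vertex 1.724 -2.189 -2.266
vertex 3.831 -1.96 -2.615
endloop
endfacet
facet normal -0.549 0.448 0.706
outer loop
vertex 3.117 -1.378 -1.697
vertex 2.963 -0.749 -2.216
vertex 1.724 -2.189 -2.266
endloop
endfacet
facet normal -0.186 0.758 -0.625
outer loop
vertex 1.569 -1.56 -2.785
vertex 2.963 -0.749 -2.216
vertex 2.283 -2.142 -3.703
endloop
endfacet
facet normal 0.549 -0.447 -0.706
outer loop
vertex 3.676 -1.331 -3.134
vertex 3.831 -1.96 -2.615
vertex 2.283 -2.142 -3.703
endloop
endfacet
facet normal -0.186 0.758 -0.625
outer loop
vertex 2.283 -2.142 -3.703
vertex 2.963 -0.749 -2.216
vertex 3.676 -1.331 -3.134
endloop
endfacet
facet normal 0.815 0.475 0.332
outer loop
vertex 3.676 -1.331 -3.134
vertex 3.117 -1.378 -1.697
vertex 3.831 -1.96 -2.615
endloop
endfacet
facet normal 0.815 0.474 0.333
outer loop
vertex 2.963 -0.749 -2.216
vertex 3.117 -1.378 -1.697
vertex 3.676 -1.331 -3.134
endloop
endfacet

endsolid


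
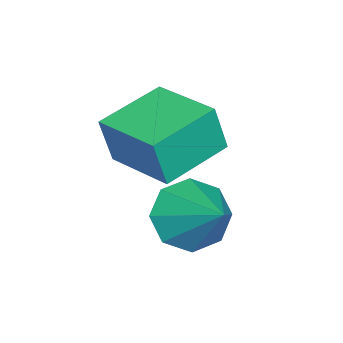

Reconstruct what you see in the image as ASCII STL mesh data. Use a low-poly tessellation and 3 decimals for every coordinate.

solid 
facet normal -0.885 0.415 0.211
outer loop
vertex -1.317 -4.075 3.844
vertex -0.577 -2.575 4.001
vertex -1.495 -3.865 2.686
endloop
endfacet
facet normal -0.441 -0.893 -0.094
outer loop
vertex -0.043 -4.545 2.339
vertex -1.317 -4.075 3.844
vertex -1.495 -3.865 2.686
endloop
endfacet
facet normal -0.885 0.415 0.211
outer loop
vertex -1.495 -3.865 2.686
vertex -0.577 -2.575 4.001
vertex -0.755 -2.365 2.843
endloop
endfacet
facet normal -0.150 0.176 -0.973
outer loop
vertex -0.755 -2.365 2.843
vertex -0.043 -4.545 2.339
vertex -1.495 -3.865 2.686
endloop
endfacet
facet normal 0.150 -0.176 0.973
outer loop
vertex -1.317 -4.075 3.844
vertex 0.875 -3.255 3.654
vertex -0.577 -2.575 4.001
endloop
endfacet
facet normal -0.441 -0.893 -0.094
outer loop
vertex 0.135 -4.755 3.497
vertex -1.317 -4.075 3.844
vertex -0.043 -4.545 2.339
endloop
endfacet
facet normal 0.150 -0.176 0.973
outer loop
vertex 0.135 -4.755 3.497
vertex 0.875 -3.255 3.654
vertex -1.317 -4.075 3.844
endloop
endfacet
facet normal 0.441 0.893 0.094
outer loop
vertex -0.577 -2.575 4.001
vertex 0.875 -3.255 3.654
vertex -0.755 -2.365 2.843
endloop
endfacet
facet normal -0.150 0.176 -0.973
outer loop
vertex 0.697 -3.045 2.496
vertex -0.043 -4.545 2.339
vertex -0.755 -2.365 2.843
endloop
endfacet
facet normal 0.441 0.893 0.094
outer loop
vertex -0.755 -2.365 2.843
vertex 0.875 -3.255 3.654
vertex 0.697 -3.045 2.496
endloop
endfacet
facet normal 0.885 -0.415 -0.211
outer loop
vertex 0.697 -3.045 2.496
vertex 0.135 -4.755 3.497
vertex -0.043 -4.545 2.339
endloop
endfacet
facet normal 0.885 -0.415 -0.211
outer loop
vertex 0.875 -3.255 3.654
vertex 0.135 -4.755 3.497
vertex 0.697 -3.045 2.496
endloop
endfacet
facet normal -0.524 -0.643 -0.559
outer loop
vertex 1.332 -2.248 1.167
vertex 0.862 -2.471 1.864
vertex 0.789 -1.869 1.24
endloop
endfacet
facet normal 0.460 0.751 -0.474
outer loop
vertex 1.332 -2.248 1.167
vertex 0.789 -1.869 1.24
vertex 1.678 -1.469 2.736
endloop
endfacet
facet normal -0.523 -0.643 -0.559
outer loop
vertex 0.789 -1.869 1.24
vertex 0.862 -2.471 1.864
vertex 0.289 -1.843 1.678
endloop
endfacet
facet normal -0.117 0.975 -0.191
outer loop
vertex 0.789 -1.869 1.24
vertex 0.289 -1.843 1.678
vertex 1.678 -1.469 2.736
endloop
endfacet
facet normal -0.523 -0.643 -0.560
outer loop
vertex 0.289 -1.843 1.678
vertex 0.862 -2.471 1.864
vertex 0.124 -2.185 2.225
endloop
endfacet
facet normal -0.485 0.800 0.354
outer loop
vertex 0.289 -1.843 1.678
vertex 0.124 -2.185 2.225
vertex 1.678 -1.469 2.736
endloop
endfacet
facet normal -0.523 -0.643 -0.559
outer loop
vertex 0.124 -2.185 2.225
vertex 0.862 -2.471 1.864
vertex 0.391 -2.694 2.561
endloop
endfacet
facet normal -0.429 0.330 0.841
outer loop
vertex 0.124 -2.185 2.225
vertex 0.391 -2.694 2.561
vertex 1.678 -1.469 2.736
endloop
endfacet
facet normal -0.524 -0.643 -0.559
outer loop
vertex 0.391 -2.694 2.561
vertex 0.862 -2.471 1.864
vertex 0.934 -3.073 2.488
endloop
endfacet
facet normal 0.020 -0.162 0.987
outer loop
vertex 0.391 -2.694 2.561
vertex 0.934 -3.073 2.488
vertex 1.678 -1.469 2.736
endloop
endfacet
facet normal -0.524 -0.642 -0.559
outer loop
vertex 0.934 -3.073 2.488
vertex 0.862 -2.471 1.864
vertex 1.434 -3.099 2.049
endloop
endfacet
facet normal 0.597 -0.386 0.703
outer loop
vertex 0.934 -3.073 2.488
vertex 1.434 -3.099 2.049
vertex 1.678 -1.469 2.736
endloop
endfacet
facet normal -0.524 -0.642 -0.560
outer loop
vertex 1.434 -3.099 2.049
vertex 0.862 -2.471 1.864
vertex 1.599 -2.757 1.502
endloop
endfacet
facet normal 0.964 -0.211 0.159
outer loop
vertex 1.434 -3.099 2.049
vertex 1.599 -2.757 1.502
vertex 1.678 -1.469 2.736
endloop
endfacet
facet normal -0.524 -0.643 -0.559
outer loop
vertex 1.599 -2.757 1.502
vertex 0.862 -2.471 1.864
vertex 1.332 -2.248 1.167
endloop
endfacet
facet normal 0.908 0.260 -0.329
outer loop
vertex 1.599 -2.757 1.502
vertex 1.332 -2.248 1.167
vertex 1.678 -1.469 2.736
endloop
endfacet

endsolid


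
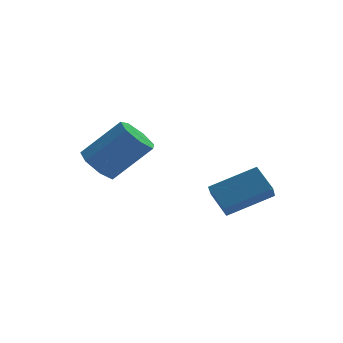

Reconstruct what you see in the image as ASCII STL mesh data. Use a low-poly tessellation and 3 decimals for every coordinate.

solid 
facet normal -0.920 -0.017 -0.392
outer loop
vertex -0.99 -0.513 0.814
vertex -0.722 0.074 0.159
vertex -0.686 -1.406 0.138
endloop
endfacet
facet normal -0.291 -0.638 0.712
outer loop
vertex 1.062 -1.374 0.881
vertex -0.99 -0.513 0.814
vertex -0.686 -1.406 0.138
endloop
endfacet
facet normal -0.920 -0.017 -0.392
outer loop
vertex -0.686 -1.406 0.138
vertex -0.722 0.074 0.159
vertex -0.418 -0.818 -0.517
endloop
endfacet
facet normal 0.262 -0.769 -0.583
outer loop
vertex -0.418 -0.818 -0.517
vertex 1.062 -1.374 0.881
vertex -0.686 -1.406 0.138
endloop
endfacet
facet normal -0.262 0.770 0.583
outer loop
vertex -0.99 -0.513 0.814
vertex 1.026 0.106 0.902
vertex -0.722 0.074 0.159
endloop
endfacet
facet normal -0.291 -0.639 0.712
outer loop
vertex 0.758 -0.482 1.557
vertex -0.99 -0.513 0.814
vertex 1.062 -1.374 0.881
endloop
endfacet
facet normal -0.262 0.769 0.583
outer loop
vertex 0.758 -0.482 1.557
vertex 1.026 0.106 0.902
vertex -0.99 -0.513 0.814
endloop
endfacet
facet normal 0.291 0.639 -0.712
outer loop
vertex -0.722 0.074 0.159
vertex 1.026 0.106 0.902
vertex -0.418 -0.818 -0.517
endloop
endfacet
facet normal 0.261 -0.770 -0.583
outer loop
vertex 1.33 -0.787 0.226
vertex 1.062 -1.374 0.881
vertex -0.418 -0.818 -0.517
endloop
endfacet
facet normal 0.291 0.638 -0.712
outer loop
vertex -0.418 -0.818 -0.517
vertex 1.026 0.106 0.902
vertex 1.33 -0.787 0.226
endloop
endfacet
facet normal 0.920 0.017 0.392
outer loop
vertex 1.33 -0.787 0.226
vertex 0.758 -0.482 1.557
vertex 1.062 -1.374 0.881
endloop
endfacet
facet normal 0.920 0.017 0.392
outer loop
vertex 1.026 0.106 0.902
vertex 0.758 -0.482 1.557
vertex 1.33 -0.787 0.226
endloop
endfacet
facet normal -0.704 0.086 -0.705
outer loop
vertex -3.377 3.468 -0.121
vertex -3.995 3.368 0.484
vertex -3.624 4.104 0.203
endloop
endfacet
facet normal 0.631 0.533 -0.565
outer loop
vertex -3.377 3.468 -0.121
vertex -3.624 4.104 0.203
vertex -1.927 3.291 1.332
endloop
endfacet
facet normal 0.631 0.533 -0.565
outer loop
vertex -1.927 3.291 1.332
vertex -3.624 4.104 0.203
vertex -2.174 3.927 1.656
endloop
endfacet
facet normal 0.703 -0.086 0.706
outer loop
vertex -1.927 3.291 1.332
vertex -2.174 3.927 1.656
vertex -2.545 3.192 1.936
endloop
endfacet
facet normal -0.704 0.086 -0.705
outer loop
vertex -3.624 4.104 0.203
vertex -3.995 3.368 0.484
vertex -4.15 4.186 0.738
endloop
endfacet
facet normal 0.138 0.990 -0.017
outer loop
vertex -3.624 4.104 0.203
vertex -4.15 4.186 0.738
vertex -2.174 3.927 1.656
endloop
endfacet
facet normal 0.137 0.990 -0.016
outer loop
vertex -2.174 3.927 1.656
vertex -4.15 4.186 0.738
vertex -2.701 4.009 2.191
endloop
endfacet
facet normal 0.703 -0.086 0.706
outer loop
vertex -2.174 3.927 1.656
vertex -2.701 4.009 2.191
vertex -2.545 3.192 1.936
endloop
endfacet
facet normal -0.704 0.086 -0.705
outer loop
vertex -4.15 4.186 0.738
vertex -3.995 3.368 0.484
vertex -4.56 3.652 1.082
endloop
endfacet
facet normal -0.459 0.703 0.544
outer loop
vertex -4.15 4.186 0.738
vertex -4.56 3.652 1.082
vertex -2.701 4.009 2.191
endloop
endfacet
facet normal -0.459 0.702 0.544
outer loop
vertex -2.701 4.009 2.191
vertex -4.56 3.652 1.082
vertex -3.11 3.476 2.534
endloop
endfacet
facet normal 0.704 -0.086 0.705
outer loop
vertex -2.701 4.009 2.191
vertex -3.11 3.476 2.534
vertex -2.545 3.192 1.936
endloop
endfacet
facet normal -0.704 0.085 -0.705
outer loop
vertex -4.56 3.652 1.082
vertex -3.995 3.368 0.484
vertex -4.543 2.905 0.975
endloop
endfacet
facet normal -0.710 -0.116 0.695
outer loop
vertex -4.56 3.652 1.082
vertex -4.543 2.905 0.975
vertex -3.11 3.476 2.534
endloop
endfacet
facet normal -0.710 -0.114 0.695
outer loop
vertex -3.11 3.476 2.534
vertex -4.543 2.905 0.975
vertex -3.094 2.728 2.428
endloop
endfacet
facet normal 0.704 -0.085 0.705
outer loop
vertex -3.11 3.476 2.534
vertex -3.094 2.728 2.428
vertex -2.545 3.192 1.936
endloop
endfacet
facet normal -0.704 0.086 -0.705
outer loop
vertex -4.543 2.905 0.975
vertex -3.995 3.368 0.484
vertex -4.114 2.507 0.498
endloop
endfacet
facet normal -0.426 -0.845 0.322
outer loop
vertex -4.543 2.905 0.975
vertex -4.114 2.507 0.498
vertex -3.094 2.728 2.428
endloop
endfacet
facet normal -0.426 -0.845 0.322
outer loop
vertex -3.094 2.728 2.428
vertex -4.114 2.507 0.498
vertex -2.665 2.33 1.951
endloop
endfacet
facet normal 0.704 -0.086 0.705
outer loop
vertex -3.094 2.728 2.428
vertex -2.665 2.33 1.951
vertex -2.545 3.192 1.936
endloop
endfacet
facet normal -0.703 0.086 -0.706
outer loop
vertex -4.114 2.507 0.498
vertex -3.995 3.368 0.484
vertex -3.595 2.757 0.011
endloop
endfacet
facet normal 0.178 -0.940 -0.292
outer loop
vertex -4.114 2.507 0.498
vertex -3.595 2.757 0.011
vertex -2.665 2.33 1.951
endloop
endfacet
facet normal 0.179 -0.939 -0.293
outer loop
vertex -2.665 2.33 1.951
vertex -3.595 2.757 0.011
vertex -2.145 2.581 1.463
endloop
endfacet
facet normal 0.703 -0.086 0.706
outer loop
vertex -2.665 2.33 1.951
vertex -2.145 2.581 1.463
vertex -2.545 3.192 1.936
endloop
endfacet
facet normal -0.704 0.085 -0.705
outer loop
vertex -3.595 2.757 0.011
vertex -3.995 3.368 0.484
vertex -3.377 3.468 -0.121
endloop
endfacet
facet normal 0.649 -0.327 -0.687
outer loop
vertex -3.595 2.757 0.011
vertex -3.377 3.468 -0.121
vertex -2.145 2.581 1.463
endloop
endfacet
facet normal 0.649 -0.326 -0.687
outer loop
vertex -2.145 2.581 1.463
vertex -3.377 3.468 -0.121
vertex -1.927 3.291 1.332
endloop
endfacet
facet normal 0.703 -0.086 0.706
outer loop
vertex -2.145 2.581 1.463
vertex -1.927 3.291 1.332
vertex -2.545 3.192 1.936
endloop
endfacet

endsolid


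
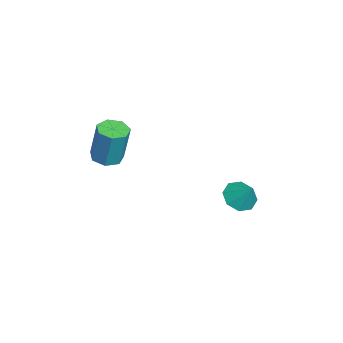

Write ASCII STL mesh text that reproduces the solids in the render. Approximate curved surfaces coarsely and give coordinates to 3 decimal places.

solid 
facet normal -0.131 -0.166 -0.977
outer loop
vertex 3.675 -3.351 1.246
vertex 3.206 -2.729 1.203
vertex 3.98 -2.763 1.105
endloop
endfacet
facet normal 0.883 -0.467 -0.039
outer loop
vertex 3.675 -3.351 1.246
vertex 3.98 -2.763 1.105
vertex 3.942 -3.013 3.24
endloop
endfacet
facet normal 0.883 -0.467 -0.039
outer loop
vertex 3.942 -3.013 3.24
vertex 3.98 -2.763 1.105
vertex 4.247 -2.425 3.099
endloop
endfacet
facet normal 0.131 0.166 0.977
outer loop
vertex 3.942 -3.013 3.24
vertex 4.247 -2.425 3.099
vertex 3.474 -2.391 3.197
endloop
endfacet
facet normal -0.131 -0.166 -0.977
outer loop
vertex 3.98 -2.763 1.105
vertex 3.206 -2.729 1.203
vertex 3.702 -2.15 1.038
endloop
endfacet
facet normal 0.902 0.389 -0.187
outer loop
vertex 3.98 -2.763 1.105
vertex 3.702 -2.15 1.038
vertex 4.247 -2.425 3.099
endloop
endfacet
facet normal 0.902 0.388 -0.187
outer loop
vertex 4.247 -2.425 3.099
vertex 3.702 -2.15 1.038
vertex 3.969 -1.811 3.032
endloop
endfacet
facet normal 0.131 0.166 0.977
outer loop
vertex 4.247 -2.425 3.099
vertex 3.969 -1.811 3.032
vertex 3.474 -2.391 3.197
endloop
endfacet
facet normal -0.131 -0.166 -0.977
outer loop
vertex 3.702 -2.15 1.038
vertex 3.206 -2.729 1.203
vertex 3.051 -1.973 1.095
endloop
endfacet
facet normal 0.242 0.951 -0.194
outer loop
vertex 3.702 -2.15 1.038
vertex 3.051 -1.973 1.095
vertex 3.969 -1.811 3.032
endloop
endfacet
facet normal 0.242 0.951 -0.194
outer loop
vertex 3.969 -1.811 3.032
vertex 3.051 -1.973 1.095
vertex 3.318 -1.634 3.089
endloop
endfacet
facet normal 0.131 0.166 0.977
outer loop
vertex 3.969 -1.811 3.032
vertex 3.318 -1.634 3.089
vertex 3.474 -2.391 3.197
endloop
endfacet
facet normal -0.132 -0.167 -0.977
outer loop
vertex 3.051 -1.973 1.095
vertex 3.206 -2.729 1.203
vertex 2.517 -2.365 1.234
endloop
endfacet
facet normal -0.600 0.798 -0.055
outer loop
vertex 3.051 -1.973 1.095
vertex 2.517 -2.365 1.234
vertex 3.318 -1.634 3.089
endloop
endfacet
facet normal -0.601 0.797 -0.055
outer loop
vertex 3.318 -1.634 3.089
vertex 2.517 -2.365 1.234
vertex 2.784 -2.027 3.227
endloop
endfacet
facet normal 0.130 0.166 0.977
outer loop
vertex 3.318 -1.634 3.089
vertex 2.784 -2.027 3.227
vertex 3.474 -2.391 3.197
endloop
endfacet
facet normal -0.131 -0.166 -0.977
outer loop
vertex 2.517 -2.365 1.234
vertex 3.206 -2.729 1.203
vertex 2.502 -3.032 1.349
endloop
endfacet
facet normal -0.991 0.044 0.125
outer loop
vertex 2.517 -2.365 1.234
vertex 2.502 -3.032 1.349
vertex 2.784 -2.027 3.227
endloop
endfacet
facet normal -0.991 0.043 0.126
outer loop
vertex 2.784 -2.027 3.227
vertex 2.502 -3.032 1.349
vertex 2.77 -2.693 3.343
endloop
endfacet
facet normal 0.131 0.167 0.977
outer loop
vertex 2.784 -2.027 3.227
vertex 2.77 -2.693 3.343
vertex 3.474 -2.391 3.197
endloop
endfacet
facet normal -0.131 -0.166 -0.977
outer loop
vertex 2.502 -3.032 1.349
vertex 3.206 -2.729 1.203
vertex 3.018 -3.471 1.354
endloop
endfacet
facet normal -0.634 -0.743 0.212
outer loop
vertex 2.502 -3.032 1.349
vertex 3.018 -3.471 1.354
vertex 2.77 -2.693 3.343
endloop
endfacet
facet normal -0.635 -0.743 0.211
outer loop
vertex 2.77 -2.693 3.343
vertex 3.018 -3.471 1.354
vertex 3.285 -3.132 3.348
endloop
endfacet
facet normal 0.132 0.166 0.977
outer loop
vertex 2.77 -2.693 3.343
vertex 3.285 -3.132 3.348
vertex 3.474 -2.391 3.197
endloop
endfacet
facet normal -0.130 -0.166 -0.977
outer loop
vertex 3.018 -3.471 1.354
vertex 3.206 -2.729 1.203
vertex 3.675 -3.351 1.246
endloop
endfacet
facet normal 0.200 -0.970 0.138
outer loop
vertex 3.018 -3.471 1.354
vertex 3.675 -3.351 1.246
vertex 3.285 -3.132 3.348
endloop
endfacet
facet normal 0.198 -0.970 0.138
outer loop
vertex 3.285 -3.132 3.348
vertex 3.675 -3.351 1.246
vertex 3.942 -3.013 3.24
endloop
endfacet
facet normal 0.131 0.166 0.977
outer loop
vertex 3.285 -3.132 3.348
vertex 3.942 -3.013 3.24
vertex 3.474 -2.391 3.197
endloop
endfacet
facet normal -0.492 -0.430 -0.757
outer loop
vertex 0.91 3.268 -4.197
vertex 0.126 3.326 -3.72
vertex 0.566 3.871 -4.316
endloop
endfacet
facet normal 0.872 0.474 -0.121
outer loop
vertex 0.91 3.268 -4.197
vertex 0.566 3.871 -4.316
vertex 0.774 3.894 -2.72
endloop
endfacet
facet normal -0.492 -0.431 -0.757
outer loop
vertex 0.566 3.871 -4.316
vertex 0.126 3.326 -3.72
vertex -0.036 4.154 -4.086
endloop
endfacet
facet normal 0.404 0.912 -0.066
outer loop
vertex 0.566 3.871 -4.316
vertex -0.036 4.154 -4.086
vertex 0.774 3.894 -2.72
endloop
endfacet
facet normal -0.492 -0.431 -0.757
outer loop
vertex -0.036 4.154 -4.086
vertex 0.126 3.326 -3.72
vertex -0.544 3.952 -3.641
endloop
endfacet
facet normal -0.145 0.953 0.267
outer loop
vertex -0.036 4.154 -4.086
vertex -0.544 3.952 -3.641
vertex 0.774 3.894 -2.72
endloop
endfacet
facet normal -0.491 -0.430 -0.757
outer loop
vertex -0.544 3.952 -3.641
vertex 0.126 3.326 -3.72
vertex -0.659 3.383 -3.243
endloop
endfacet
facet normal -0.453 0.571 0.685
outer loop
vertex -0.544 3.952 -3.641
vertex -0.659 3.383 -3.243
vertex 0.774 3.894 -2.72
endloop
endfacet
facet normal -0.491 -0.431 -0.757
outer loop
vertex -0.659 3.383 -3.243
vertex 0.126 3.326 -3.72
vertex -0.315 2.781 -3.123
endloop
endfacet
facet normal -0.341 -0.007 0.940
outer loop
vertex -0.659 3.383 -3.243
vertex -0.315 2.781 -3.123
vertex 0.774 3.894 -2.72
endloop
endfacet
facet normal -0.492 -0.431 -0.757
outer loop
vertex -0.315 2.781 -3.123
vertex 0.126 3.326 -3.72
vertex 0.288 2.497 -3.353
endloop
endfacet
facet normal 0.128 -0.446 0.886
outer loop
vertex -0.315 2.781 -3.123
vertex 0.288 2.497 -3.353
vertex 0.774 3.894 -2.72
endloop
endfacet
facet normal -0.492 -0.431 -0.756
outer loop
vertex 0.288 2.497 -3.353
vertex 0.126 3.326 -3.72
vertex 0.795 2.699 -3.798
endloop
endfacet
facet normal 0.678 -0.486 0.552
outer loop
vertex 0.288 2.497 -3.353
vertex 0.795 2.699 -3.798
vertex 0.774 3.894 -2.72
endloop
endfacet
facet normal -0.492 -0.431 -0.756
outer loop
vertex 0.795 2.699 -3.798
vertex 0.126 3.326 -3.72
vertex 0.91 3.268 -4.197
endloop
endfacet
facet normal 0.985 -0.104 0.135
outer loop
vertex 0.795 2.699 -3.798
vertex 0.91 3.268 -4.197
vertex 0.774 3.894 -2.72
endloop
endfacet

endsolid


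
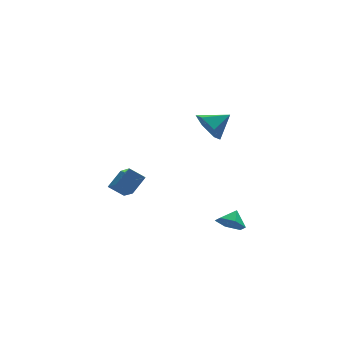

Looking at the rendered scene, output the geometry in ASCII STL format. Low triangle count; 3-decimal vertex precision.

solid 
facet normal -0.873 -0.097 -0.477
outer loop
vertex 0.964 -3.16 2.856
vertex 0.54 -2.469 3.491
vertex 0.984 -2.158 2.615
endloop
endfacet
facet normal 0.877 -0.129 -0.463
outer loop
vertex 0.964 -3.16 2.856
vertex 0.984 -2.158 2.615
vertex 1.78 -2.331 4.169
endloop
endfacet
facet normal -0.873 -0.097 -0.477
outer loop
vertex 0.984 -2.158 2.615
vertex 0.54 -2.469 3.491
vertex 0.56 -1.468 3.251
endloop
endfacet
facet normal 0.685 0.675 -0.276
outer loop
vertex 0.984 -2.158 2.615
vertex 0.56 -1.468 3.251
vertex 1.78 -2.331 4.169
endloop
endfacet
facet normal -0.874 -0.097 -0.477
outer loop
vertex 0.56 -1.468 3.251
vertex 0.54 -2.469 3.491
vertex 0.116 -1.778 4.127
endloop
endfacet
facet normal 0.273 0.855 0.441
outer loop
vertex 0.56 -1.468 3.251
vertex 0.116 -1.778 4.127
vertex 1.78 -2.331 4.169
endloop
endfacet
facet normal -0.873 -0.097 -0.477
outer loop
vertex 0.116 -1.778 4.127
vertex 0.54 -2.469 3.491
vertex 0.096 -2.78 4.367
endloop
endfacet
facet normal 0.052 0.232 0.971
outer loop
vertex 0.116 -1.778 4.127
vertex 0.096 -2.78 4.367
vertex 1.78 -2.331 4.169
endloop
endfacet
facet normal -0.873 -0.097 -0.477
outer loop
vertex 0.096 -2.78 4.367
vertex 0.54 -2.469 3.491
vertex 0.52 -3.47 3.731
endloop
endfacet
facet normal 0.245 -0.572 0.783
outer loop
vertex 0.096 -2.78 4.367
vertex 0.52 -3.47 3.731
vertex 1.78 -2.331 4.169
endloop
endfacet
facet normal -0.873 -0.097 -0.477
outer loop
vertex 0.52 -3.47 3.731
vertex 0.54 -2.469 3.491
vertex 0.964 -3.16 2.856
endloop
endfacet
facet normal 0.656 -0.752 0.067
outer loop
vertex 0.52 -3.47 3.731
vertex 0.964 -3.16 2.856
vertex 1.78 -2.331 4.169
endloop
endfacet
facet normal -0.745 0.289 0.601
outer loop
vertex -3.504 0.431 -1.327
vertex -2.634 0.97 -0.508
vertex -3.603 1.72 -2.069
endloop
endfacet
facet normal -0.664 -0.411 -0.625
outer loop
vertex -2.806 1.41 -2.712
vertex -3.504 0.431 -1.327
vertex -3.603 1.72 -2.069
endloop
endfacet
facet normal -0.745 0.289 0.601
outer loop
vertex -3.603 1.72 -2.069
vertex -2.634 0.97 -0.508
vertex -2.733 2.258 -1.25
endloop
endfacet
facet normal -0.066 0.865 -0.498
outer loop
vertex -2.733 2.258 -1.25
vertex -2.806 1.41 -2.712
vertex -3.603 1.72 -2.069
endloop
endfacet
facet normal 0.066 -0.864 0.499
outer loop
vertex -3.504 0.431 -1.327
vertex -1.837 0.66 -1.151
vertex -2.634 0.97 -0.508
endloop
endfacet
facet normal -0.664 -0.411 -0.625
outer loop
vertex -2.707 0.122 -1.97
vertex -3.504 0.431 -1.327
vertex -2.806 1.41 -2.712
endloop
endfacet
facet normal 0.066 -0.865 0.498
outer loop
vertex -2.707 0.122 -1.97
vertex -1.837 0.66 -1.151
vertex -3.504 0.431 -1.327
endloop
endfacet
facet normal 0.664 0.411 0.625
outer loop
vertex -2.634 0.97 -0.508
vertex -1.837 0.66 -1.151
vertex -2.733 2.258 -1.25
endloop
endfacet
facet normal -0.067 0.865 -0.498
outer loop
vertex -1.936 1.949 -1.893
vertex -2.806 1.41 -2.712
vertex -2.733 2.258 -1.25
endloop
endfacet
facet normal 0.664 0.411 0.625
outer loop
vertex -2.733 2.258 -1.25
vertex -1.837 0.66 -1.151
vertex -1.936 1.949 -1.893
endloop
endfacet
facet normal 0.745 -0.289 -0.601
outer loop
vertex -1.936 1.949 -1.893
vertex -2.707 0.122 -1.97
vertex -2.806 1.41 -2.712
endloop
endfacet
facet normal 0.745 -0.289 -0.601
outer loop
vertex -1.837 0.66 -1.151
vertex -2.707 0.122 -1.97
vertex -1.936 1.949 -1.893
endloop
endfacet
facet normal -0.541 -0.523 -0.659
outer loop
vertex 2.495 -2.927 -3.849
vertex 1.844 -2.357 -3.766
vertex 2.457 -2.231 -4.37
endloop
endfacet
facet normal 0.997 0.073 0.024
outer loop
vertex 2.495 -2.927 -3.849
vertex 2.457 -2.231 -4.37
vertex 2.396 -1.823 -3.094
endloop
endfacet
facet normal -0.541 -0.523 -0.658
outer loop
vertex 2.457 -2.231 -4.37
vertex 1.844 -2.357 -3.766
vertex 1.805 -1.661 -4.287
endloop
endfacet
facet normal 0.628 0.749 -0.210
outer loop
vertex 2.457 -2.231 -4.37
vertex 1.805 -1.661 -4.287
vertex 2.396 -1.823 -3.094
endloop
endfacet
facet normal -0.542 -0.523 -0.658
outer loop
vertex 1.805 -1.661 -4.287
vertex 1.844 -2.357 -3.766
vertex 1.192 -1.786 -3.682
endloop
endfacet
facet normal -0.046 0.987 0.157
outer loop
vertex 1.805 -1.661 -4.287
vertex 1.192 -1.786 -3.682
vertex 2.396 -1.823 -3.094
endloop
endfacet
facet normal -0.542 -0.522 -0.659
outer loop
vertex 1.192 -1.786 -3.682
vertex 1.844 -2.357 -3.766
vertex 1.23 -2.482 -3.162
endloop
endfacet
facet normal -0.354 0.547 0.759
outer loop
vertex 1.192 -1.786 -3.682
vertex 1.23 -2.482 -3.162
vertex 2.396 -1.823 -3.094
endloop
endfacet
facet normal -0.541 -0.523 -0.658
outer loop
vertex 1.23 -2.482 -3.162
vertex 1.844 -2.357 -3.766
vertex 1.882 -3.052 -3.245
endloop
endfacet
facet normal 0.014 -0.128 0.992
outer loop
vertex 1.23 -2.482 -3.162
vertex 1.882 -3.052 -3.245
vertex 2.396 -1.823 -3.094
endloop
endfacet
facet normal -0.542 -0.523 -0.658
outer loop
vertex 1.882 -3.052 -3.245
vertex 1.844 -2.357 -3.766
vertex 2.495 -2.927 -3.849
endloop
endfacet
facet normal 0.690 -0.365 0.625
outer loop
vertex 1.882 -3.052 -3.245
vertex 2.495 -2.927 -3.849
vertex 2.396 -1.823 -3.094
endloop
endfacet

endsolid
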